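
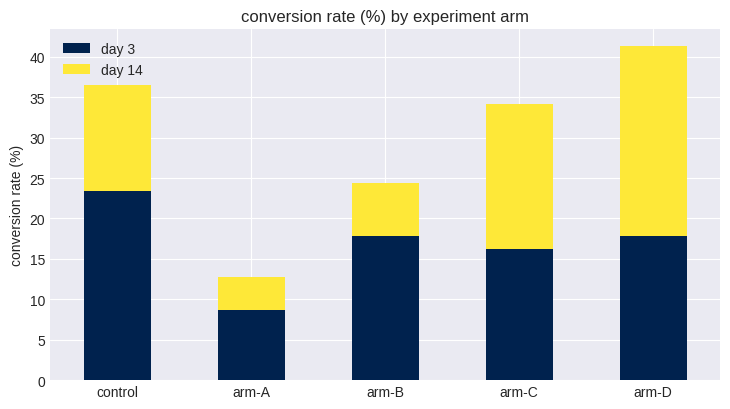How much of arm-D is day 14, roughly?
≈ 20

day 14 top ≈ 40, bottom ≈ 20; segment ≈ 20.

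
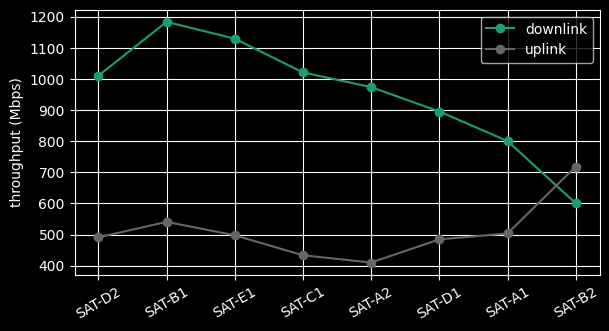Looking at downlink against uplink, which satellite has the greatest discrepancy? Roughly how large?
SAT-B1: downlink ≈ 1200, uplink ≈ 500 → gap ≈ 700. Next-largest (SAT-E1) is only ≈ 600.

SAT-B1, ≈ 700 Mbps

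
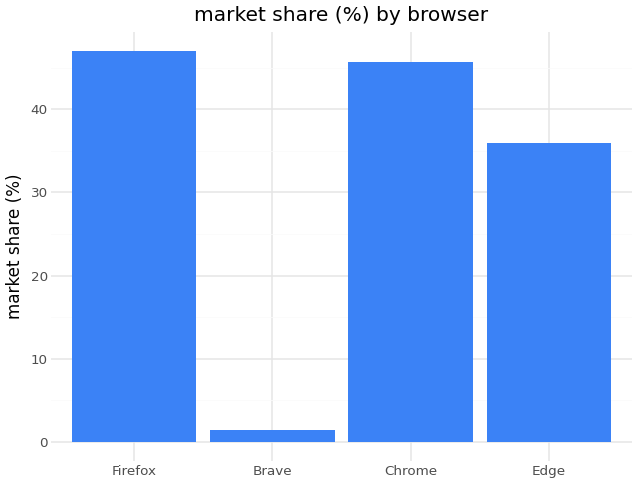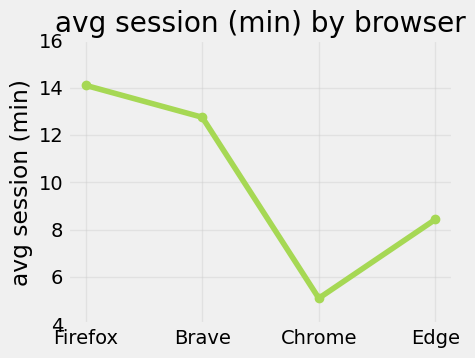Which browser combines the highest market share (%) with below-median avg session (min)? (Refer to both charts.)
Chart 2 median avg session (min) ≈ 10; below-median browsers: Chrome, Edge. Among those, Chrome has the highest market share (%) (≈ 45).

Chrome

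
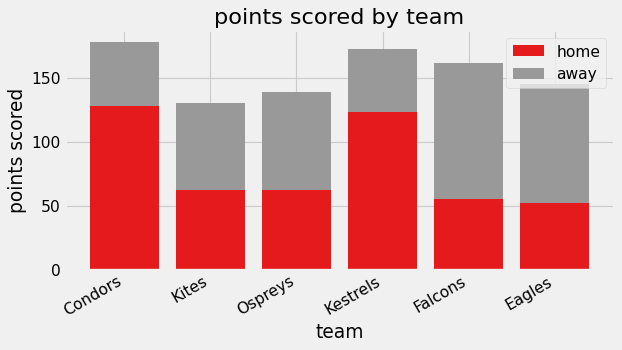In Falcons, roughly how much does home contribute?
≈ 60

home top ≈ 60, bottom ≈ 0; segment ≈ 60.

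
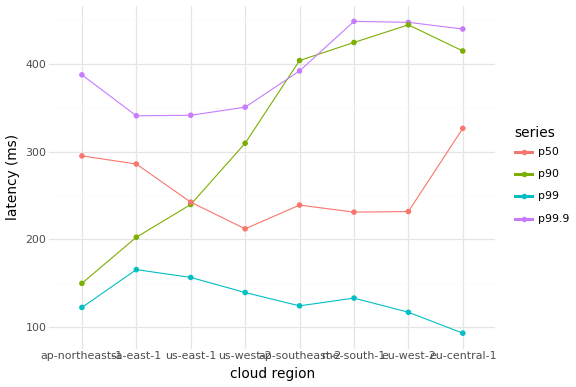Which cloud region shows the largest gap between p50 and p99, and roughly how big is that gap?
eu-central-1, ≈ 250 ms

eu-central-1: p50 ≈ 350, p99 ≈ 100 → gap ≈ 250. Next-largest (ap-northeast-1) is only ≈ 200.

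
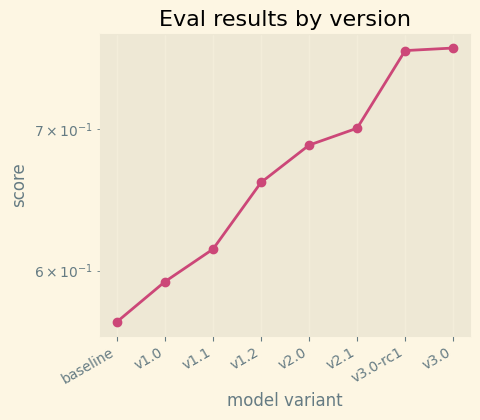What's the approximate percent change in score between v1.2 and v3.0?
≈ +15.2%

v1.2 ≈ 0.66, v3.0 ≈ 0.76; (0.76 − 0.66) / 0.66 ≈ +15.2%.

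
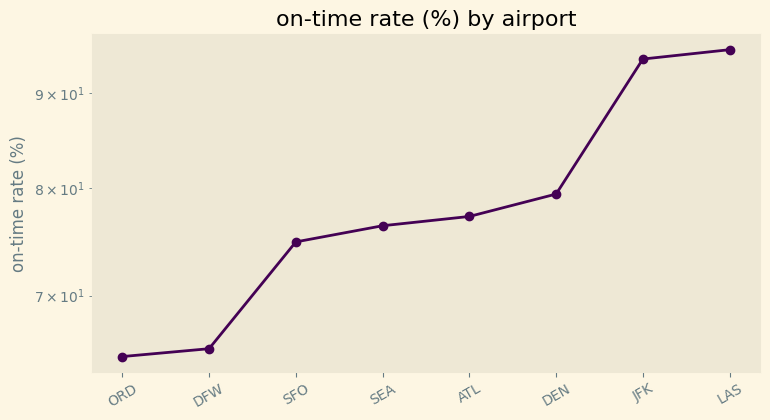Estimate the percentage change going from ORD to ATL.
≈ +15.4%

ORD ≈ 65, ATL ≈ 75; (75 − 65) / 65 ≈ +15.4%.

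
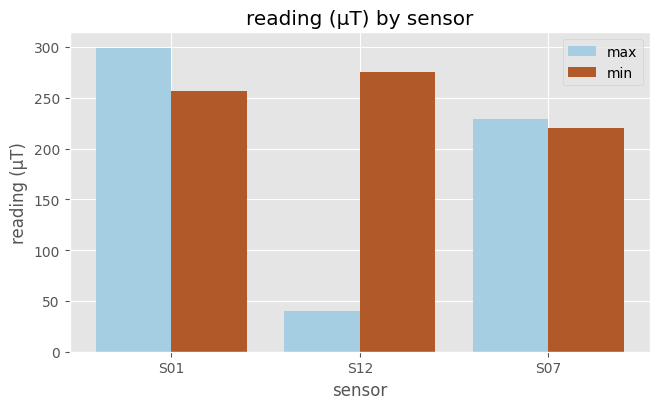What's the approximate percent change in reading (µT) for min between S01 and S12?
≈ +10%

S01 ≈ 250, S12 ≈ 275; (275 − 250) / 250 ≈ +10%.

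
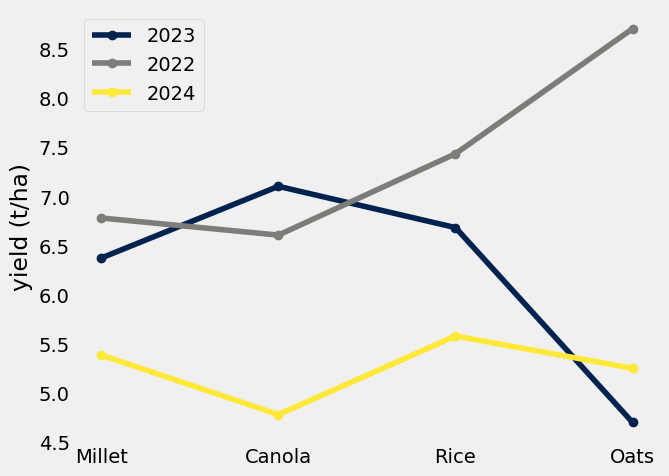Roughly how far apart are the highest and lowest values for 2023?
Max Canola ≈ 7.0, min Oats ≈ 4.5; range ≈ 2.5.

≈ 2.5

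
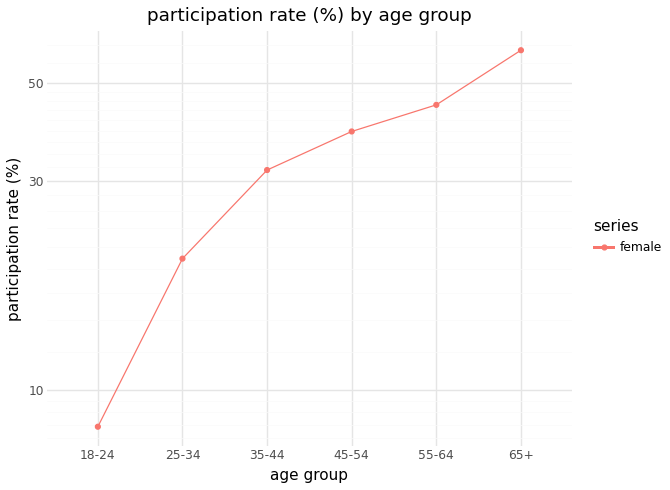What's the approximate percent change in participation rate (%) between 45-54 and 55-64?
45-54 ≈ 40, 55-64 ≈ 45; (45 − 40) / 40 ≈ +12.5%.

≈ +12.5%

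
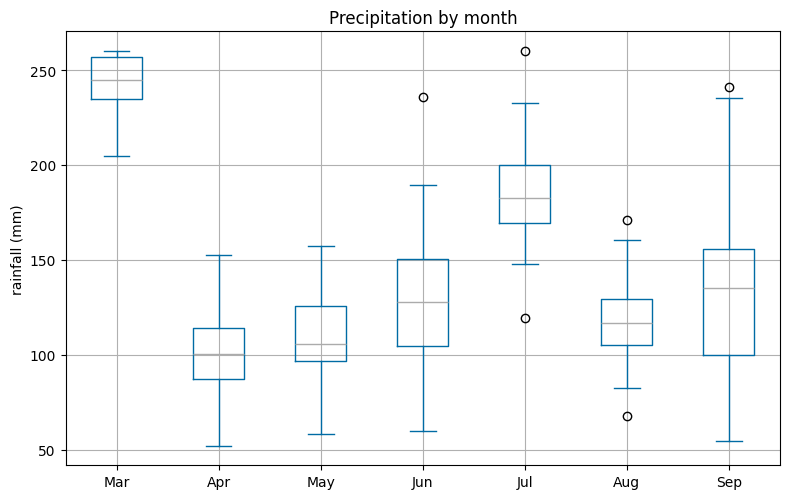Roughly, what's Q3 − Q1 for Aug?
≈ 20

Q3 ≈ 120, Q1 ≈ 100; IQR ≈ 20.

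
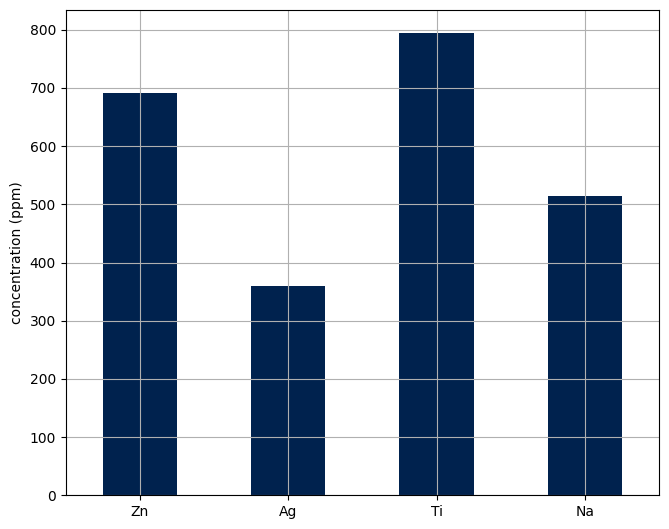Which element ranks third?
Na

Top 4: Ti ≈ 800, Zn ≈ 700, Na ≈ 500, Ag ≈ 400.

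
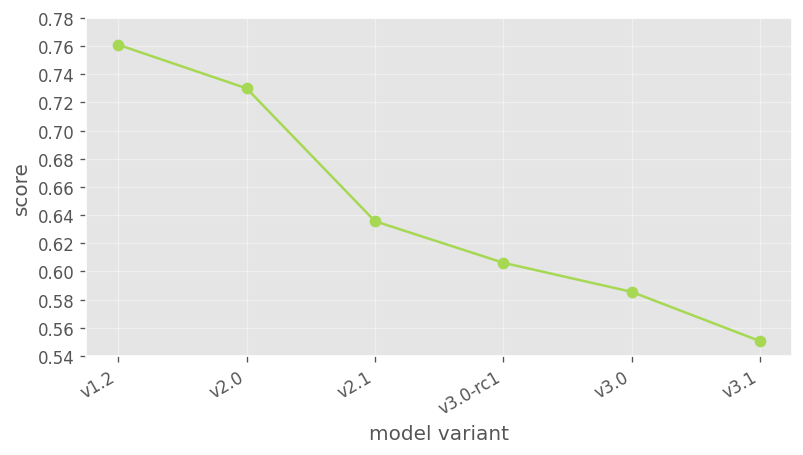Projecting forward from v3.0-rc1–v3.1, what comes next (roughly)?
Last three: 0.60, 0.58, 0.56 → slope ≈ -0.02/step → next ≈ 0.54.

≈ 0.54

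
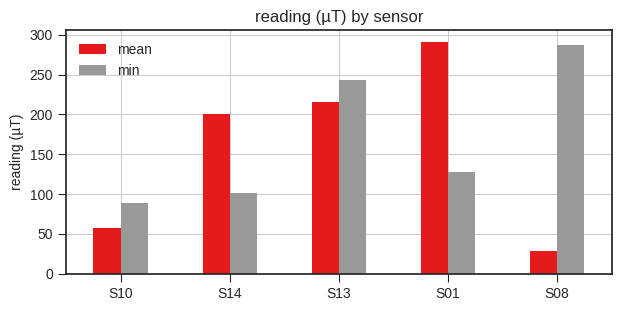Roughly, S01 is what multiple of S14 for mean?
S01 ≈ 300, S14 ≈ 200; 300/200 ≈ 1.5.

≈ 1.5×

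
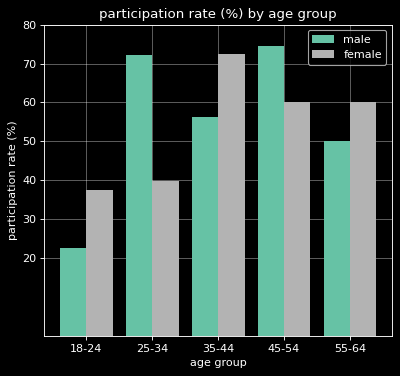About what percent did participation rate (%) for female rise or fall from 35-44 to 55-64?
35-44 ≈ 70, 55-64 ≈ 60; (60 − 70) / 70 ≈ -14.3%.

≈ -14.3%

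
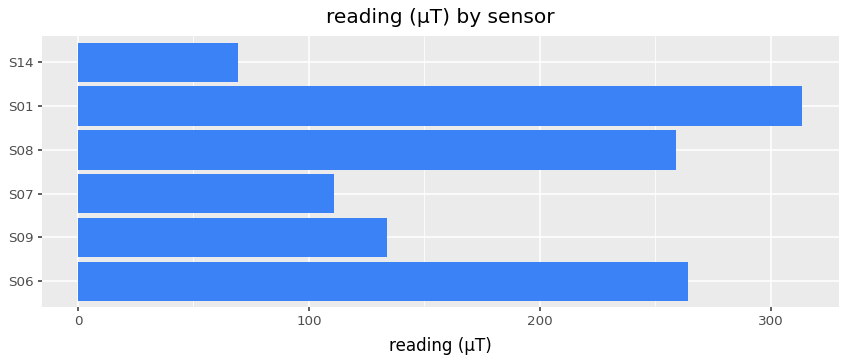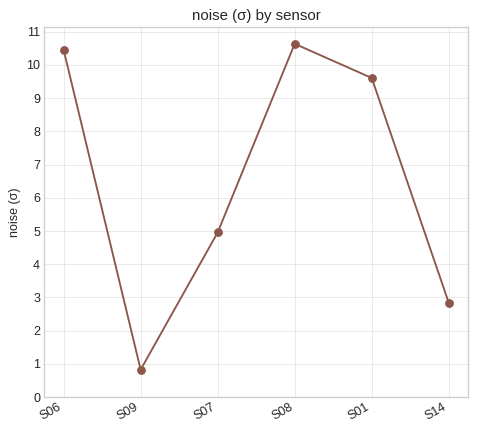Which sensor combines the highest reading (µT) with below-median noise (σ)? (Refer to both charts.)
Chart 2 median noise (σ) ≈ 7; below-median sensors: S09, S07, S14. Among those, S09 has the highest reading (µT) (≈ 150).

S09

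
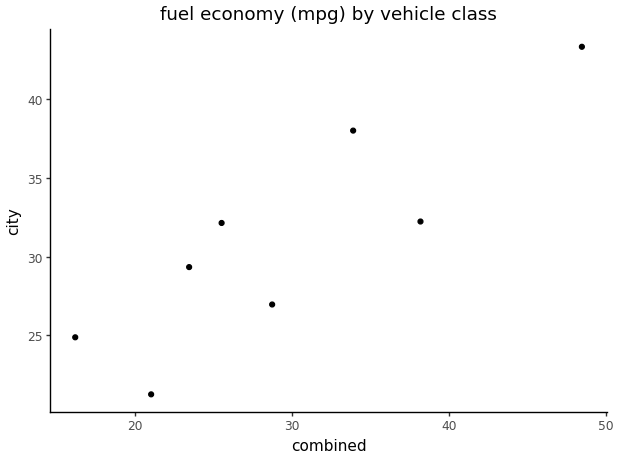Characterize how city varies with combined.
Points are positively correlated; strong (|r| ≈ 0.9).

positive, strong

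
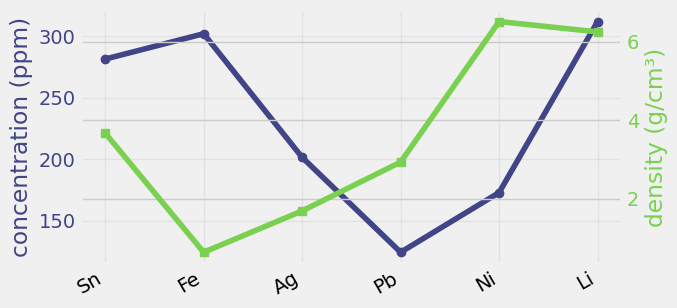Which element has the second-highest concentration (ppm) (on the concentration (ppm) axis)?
Top 3 (on the concentration (ppm) axis): Li ≈ 320, Fe ≈ 300, Sn ≈ 280.

Fe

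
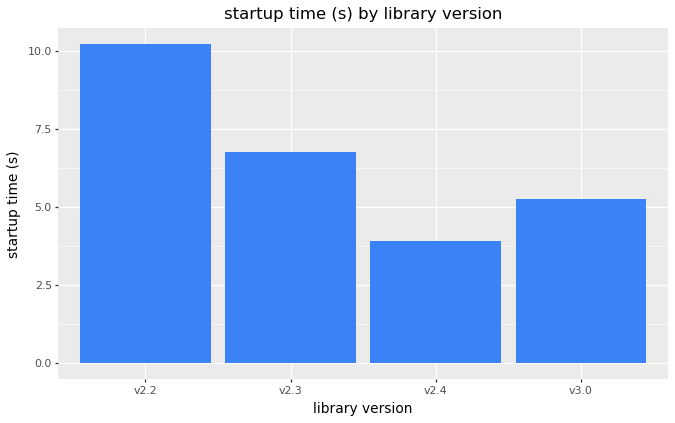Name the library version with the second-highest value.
Top 3: v2.2 ≈ 10, v2.3 ≈ 7, v3.0 ≈ 5.

v2.3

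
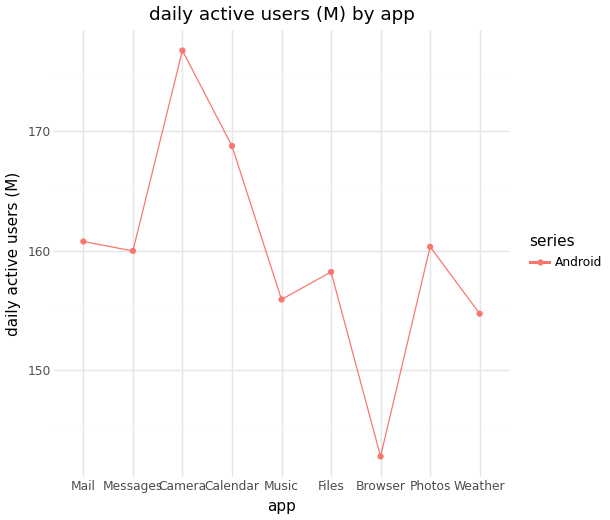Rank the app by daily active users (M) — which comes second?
Top 3: Camera ≈ 175, Calendar ≈ 170, Mail ≈ 160.

Calendar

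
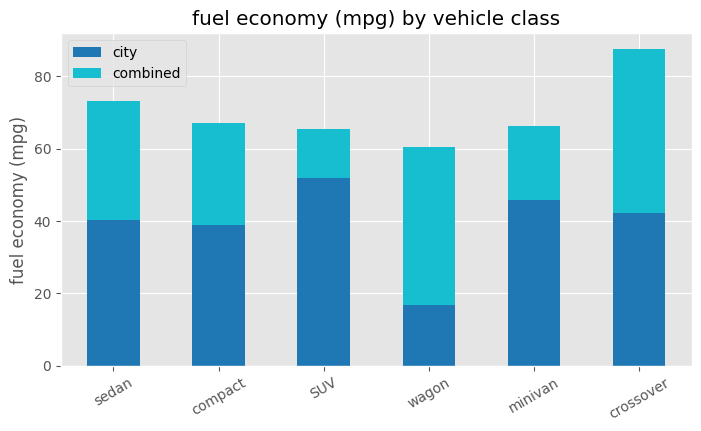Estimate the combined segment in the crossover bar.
combined top ≈ 90, bottom ≈ 40; segment ≈ 50.

≈ 50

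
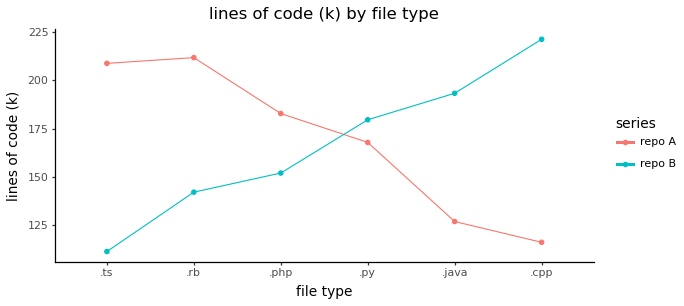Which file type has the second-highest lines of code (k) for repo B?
Top 3 for repo B: .cpp ≈ 220, .java ≈ 190, .py ≈ 180.

.java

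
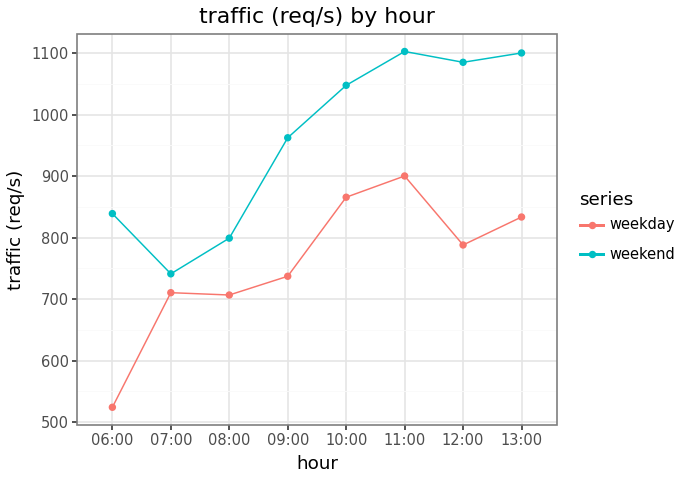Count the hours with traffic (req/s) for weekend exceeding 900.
Above 900: 09:00, 10:00, 11:00, 12:00, 13:00.

5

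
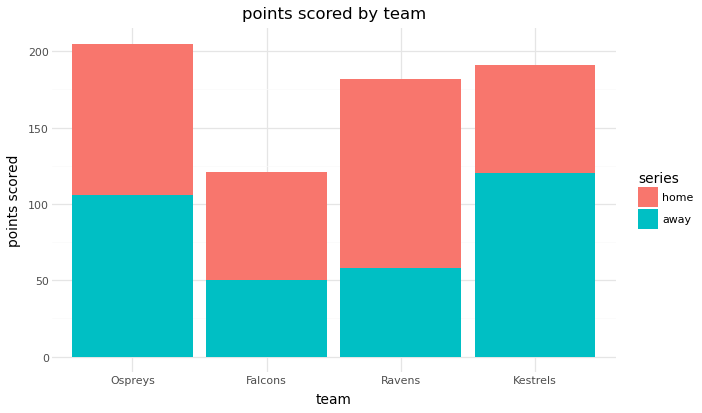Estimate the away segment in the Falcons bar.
≈ 40

away top ≈ 40, bottom ≈ 0; segment ≈ 40.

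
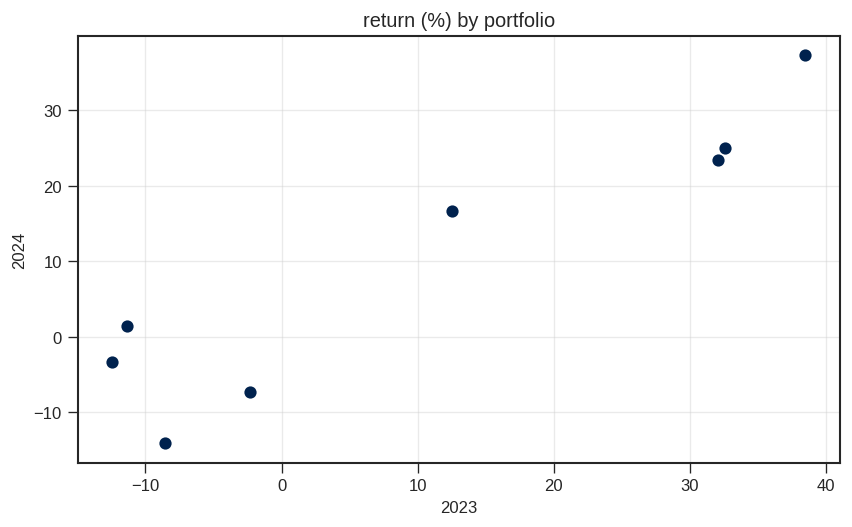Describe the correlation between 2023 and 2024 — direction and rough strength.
positive, strong

Points are positively correlated; strong (|r| ≈ 0.9).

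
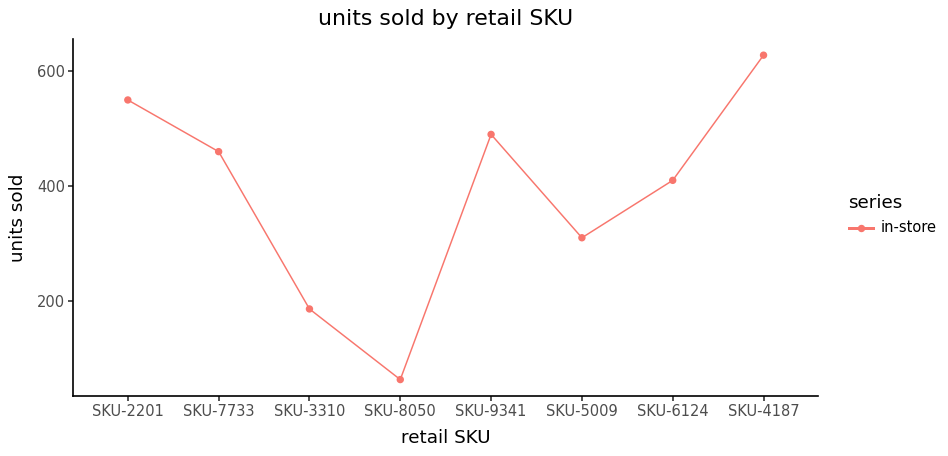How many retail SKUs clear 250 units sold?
6

Above 250: SKU-2201, SKU-7733, SKU-9341, SKU-5009, SKU-6124, SKU-4187.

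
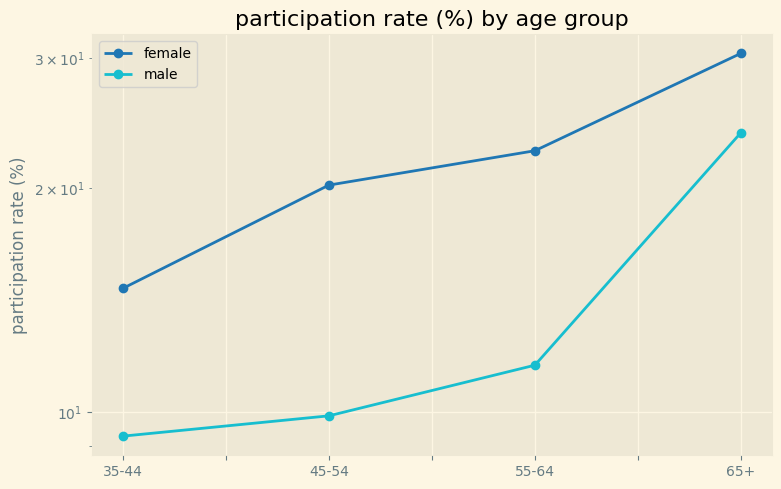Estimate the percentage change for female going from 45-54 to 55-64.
≈ +10%

45-54 ≈ 20, 55-64 ≈ 22; (22 − 20) / 20 ≈ +10%.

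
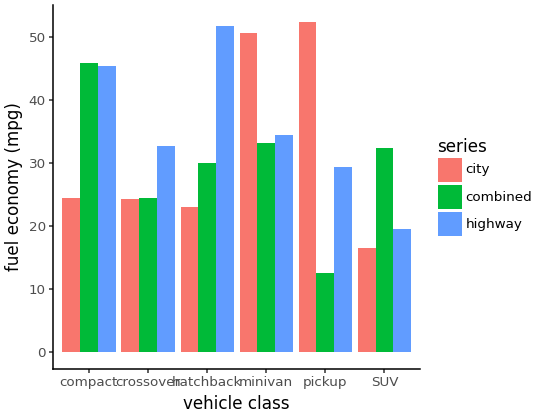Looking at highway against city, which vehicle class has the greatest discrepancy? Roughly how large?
hatchback: highway ≈ 50, city ≈ 25 → gap ≈ 25. Next-largest (pickup) is only ≈ 20.

hatchback, ≈ 25 mpg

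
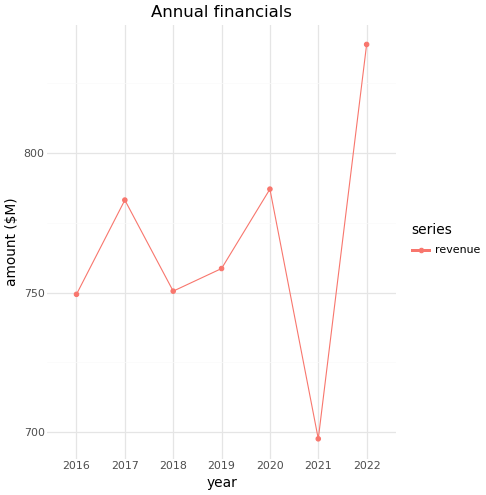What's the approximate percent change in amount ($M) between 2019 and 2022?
≈ +10.5%

2019 ≈ 760, 2022 ≈ 840; (840 − 760) / 760 ≈ +10.5%.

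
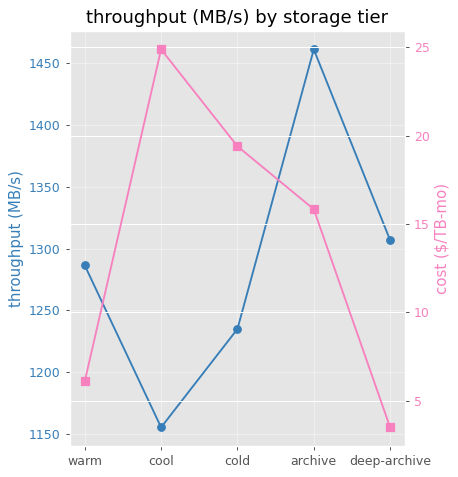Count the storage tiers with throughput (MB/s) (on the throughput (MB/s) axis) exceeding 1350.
Above 1350: archive.

1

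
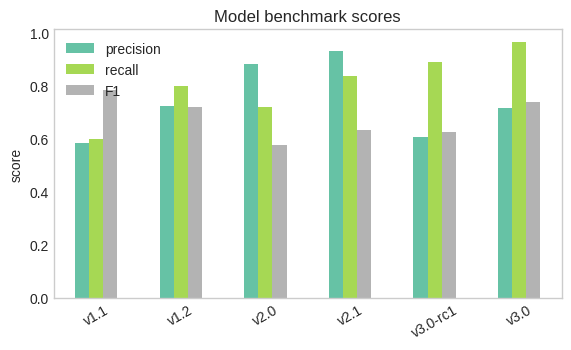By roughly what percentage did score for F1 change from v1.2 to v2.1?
≈ -14.3%

v1.2 ≈ 0.7, v2.1 ≈ 0.6; (0.6 − 0.7) / 0.7 ≈ -14.3%.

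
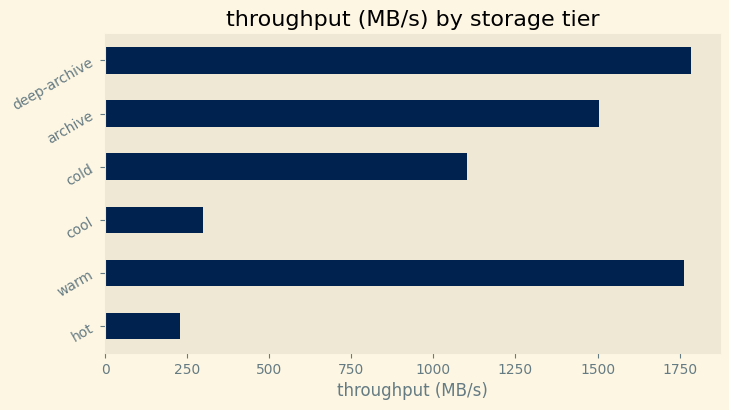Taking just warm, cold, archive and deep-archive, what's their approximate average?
(1800 + 1200 + 1600 + 1800) / 4 ≈ 1600.

≈ 1600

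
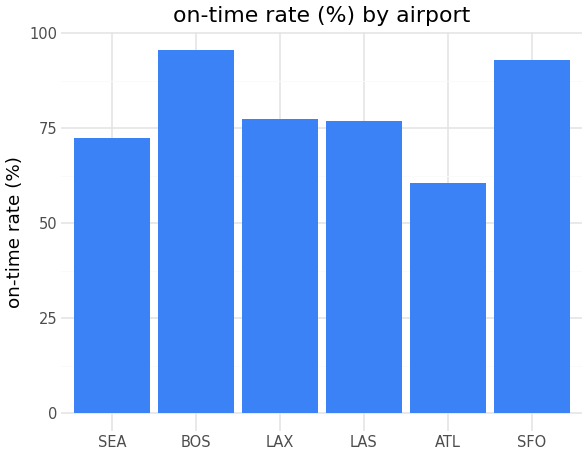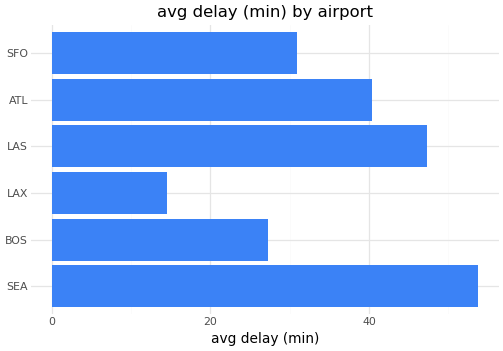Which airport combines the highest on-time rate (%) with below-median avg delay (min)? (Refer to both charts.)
Chart 2 median avg delay (min) ≈ 35; below-median airports: BOS, LAX, SFO. Among those, BOS has the highest on-time rate (%) (≈ 100).

BOS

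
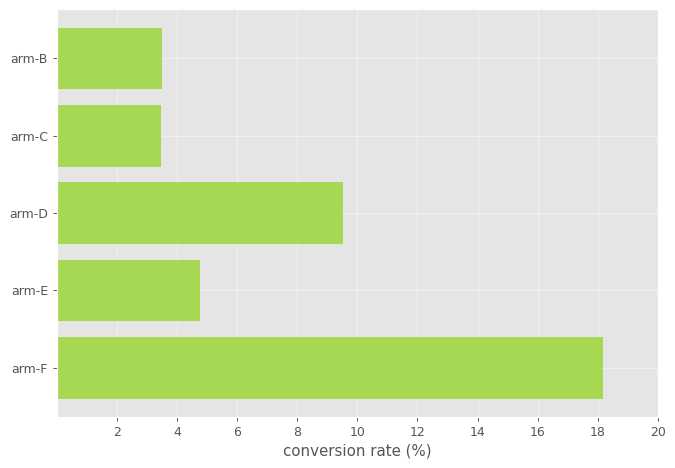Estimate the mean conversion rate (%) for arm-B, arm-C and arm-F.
(4 + 4 + 18) / 3 ≈ 9.

≈ 9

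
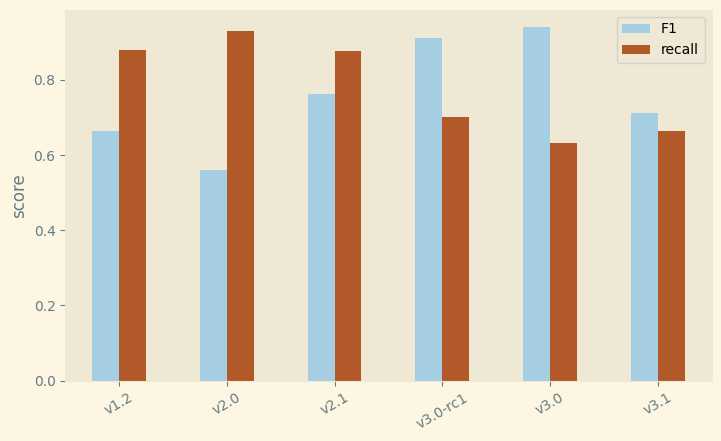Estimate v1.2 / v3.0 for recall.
≈ 1.5×

v1.2 ≈ 0.9, v3.0 ≈ 0.6; 0.9/0.6 ≈ 1.5.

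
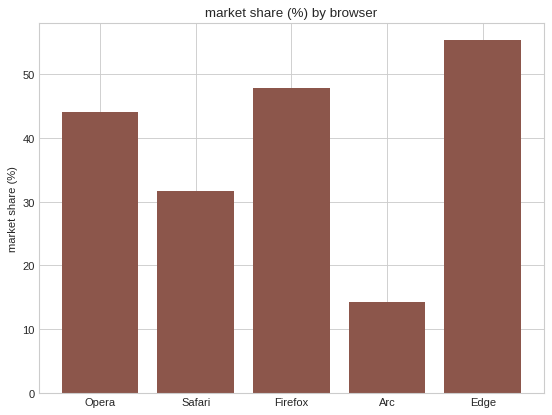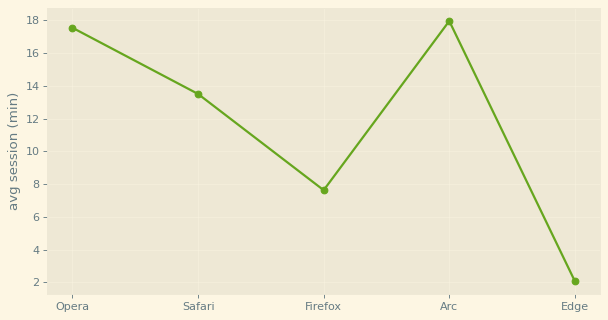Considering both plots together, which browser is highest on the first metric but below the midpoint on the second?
Edge

Chart 2 median avg session (min) ≈ 14; below-median browsers: Firefox, Edge. Among those, Edge has the highest market share (%) (≈ 60).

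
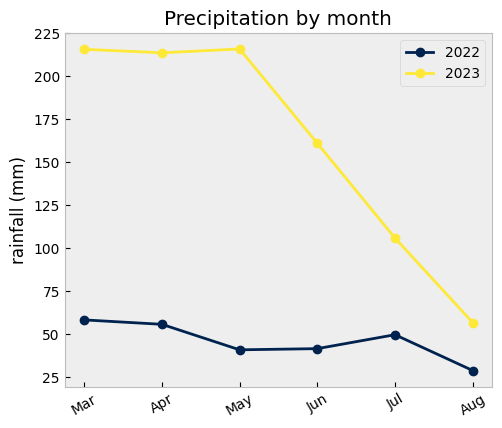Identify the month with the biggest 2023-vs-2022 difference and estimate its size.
May: 2023 ≈ 220, 2022 ≈ 40 → gap ≈ 180. Next-largest (Apr) is only ≈ 160.

May, ≈ 180 mm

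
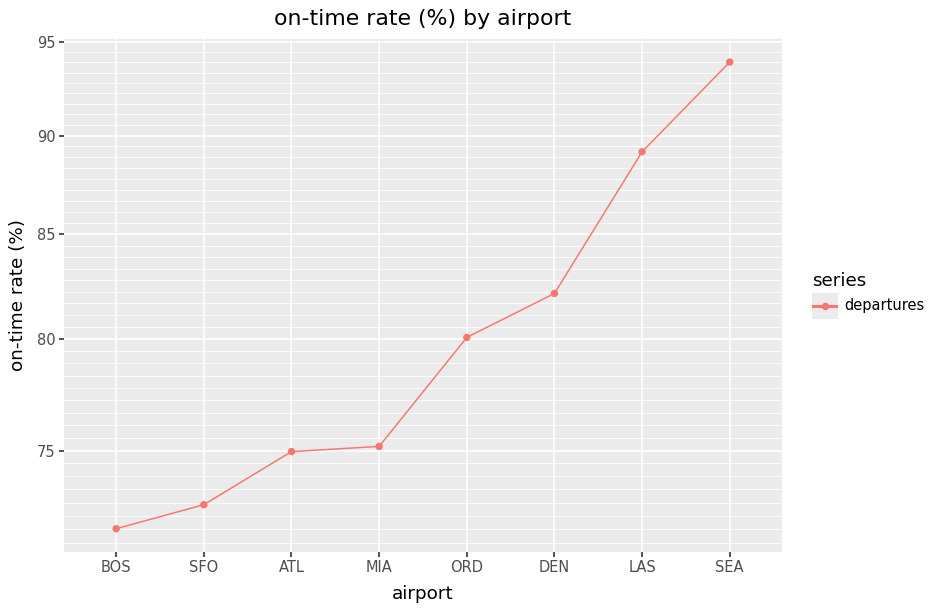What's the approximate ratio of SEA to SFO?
SEA ≈ 94, SFO ≈ 72; 94/72 ≈ 1.31.

≈ 1.31×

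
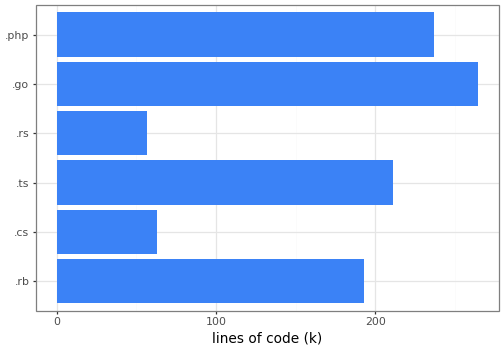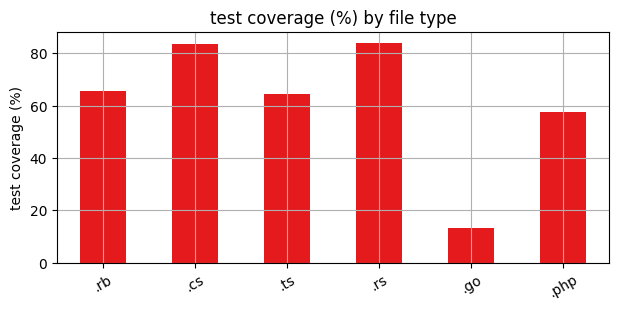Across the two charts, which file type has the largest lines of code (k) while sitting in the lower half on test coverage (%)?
.go

Chart 2 median test coverage (%) ≈ 70; below-median file types: .ts, .go, .php. Among those, .go has the highest lines of code (k) (≈ 275).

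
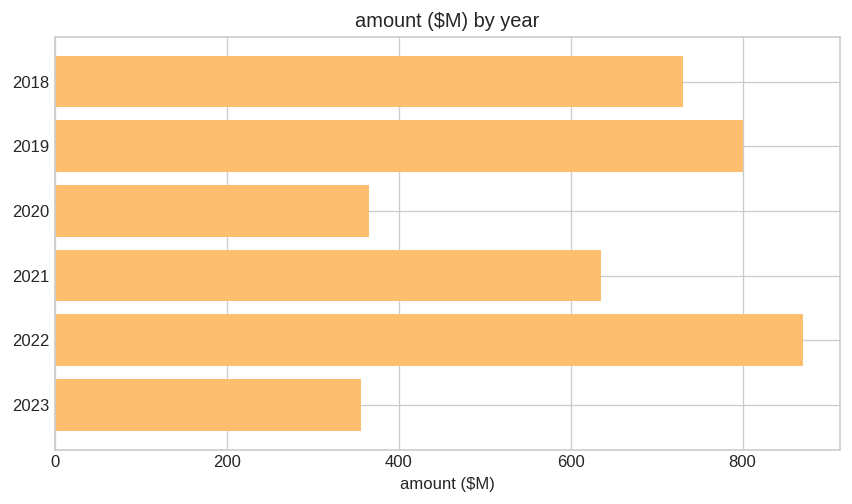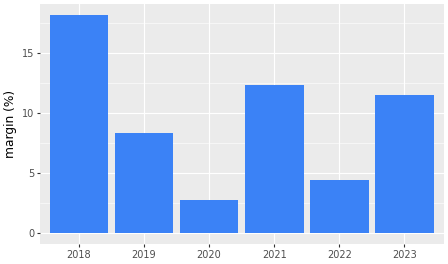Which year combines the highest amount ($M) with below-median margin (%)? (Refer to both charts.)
2022

Chart 2 median margin (%) ≈ 10; below-median years: 2019, 2020, 2022. Among those, 2022 has the highest amount ($M) (≈ 900).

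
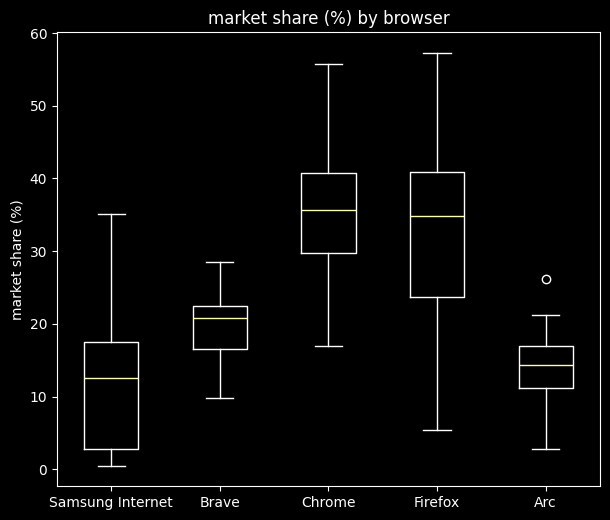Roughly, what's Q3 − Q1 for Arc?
≈ 5

Q3 ≈ 15, Q1 ≈ 10; IQR ≈ 5.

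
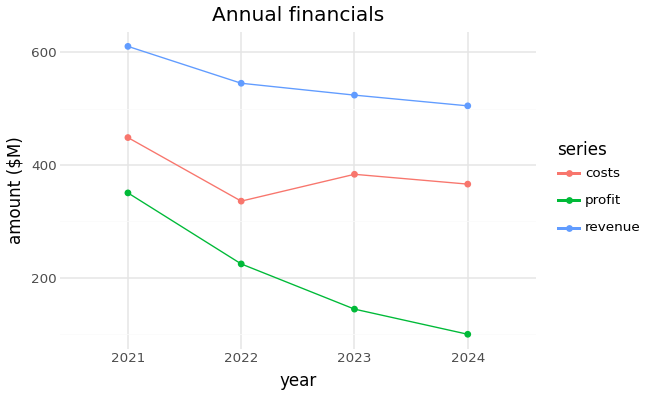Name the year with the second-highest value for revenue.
Top 3 for revenue: 2021 ≈ 600, 2022 ≈ 550, 2023 ≈ 500.

2022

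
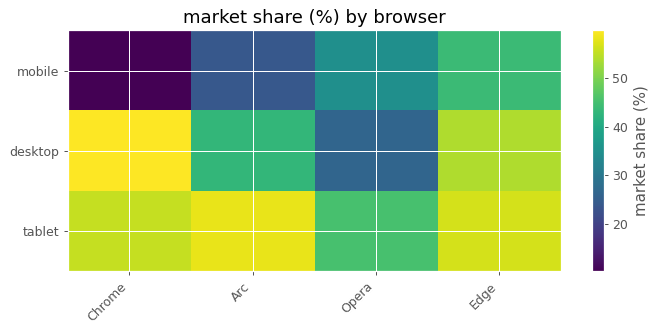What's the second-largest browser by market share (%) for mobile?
Top 3 for mobile: Edge ≈ 45, Opera ≈ 35, Arc ≈ 25.

Opera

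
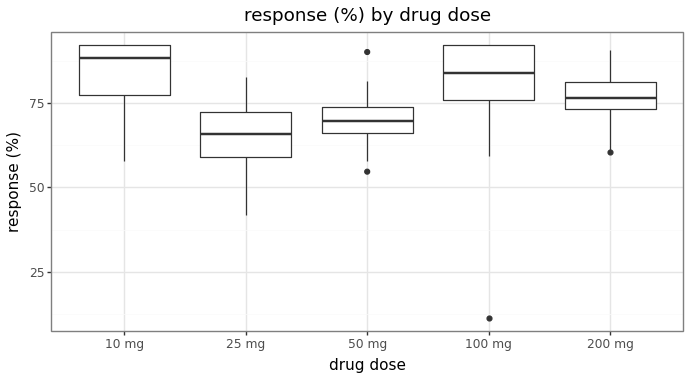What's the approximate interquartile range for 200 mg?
Q3 ≈ 82, Q1 ≈ 74; IQR ≈ 8.

≈ 8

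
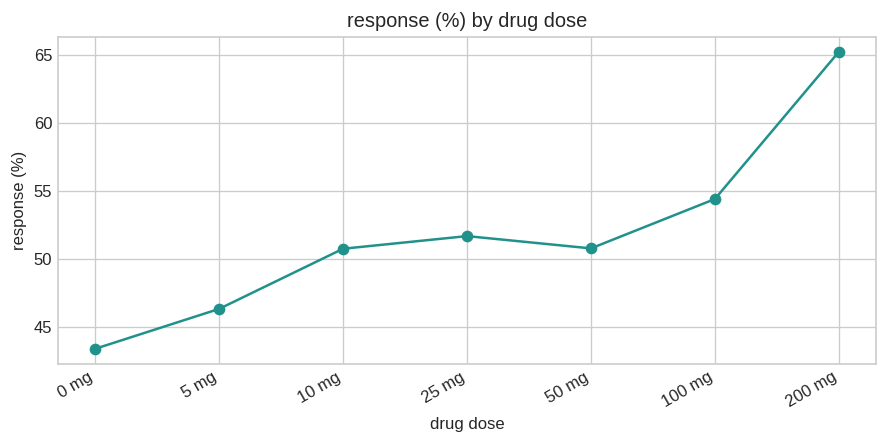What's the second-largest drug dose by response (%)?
Top 3: 200 mg ≈ 66, 100 mg ≈ 54, 25 mg ≈ 52.

100 mg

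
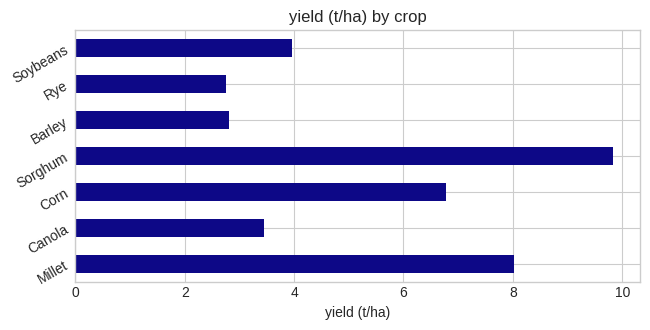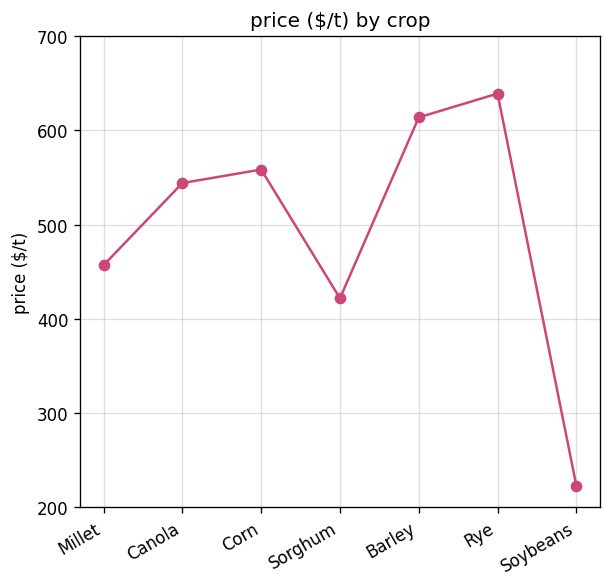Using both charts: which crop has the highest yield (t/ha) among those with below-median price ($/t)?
Chart 2 median price ($/t) ≈ 500; below-median crops: Millet, Sorghum, Soybeans. Among those, Sorghum has the highest yield (t/ha) (≈ 10).

Sorghum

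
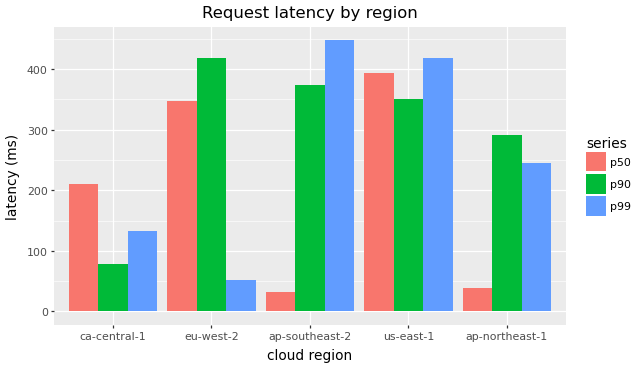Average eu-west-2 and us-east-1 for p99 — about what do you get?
≈ 225

(50 + 400) / 2 ≈ 225.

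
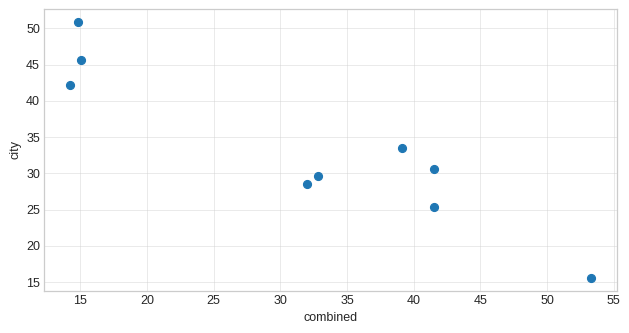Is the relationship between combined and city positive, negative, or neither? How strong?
negative, strong

Points are negatively correlated; strong (|r| ≈ 0.9).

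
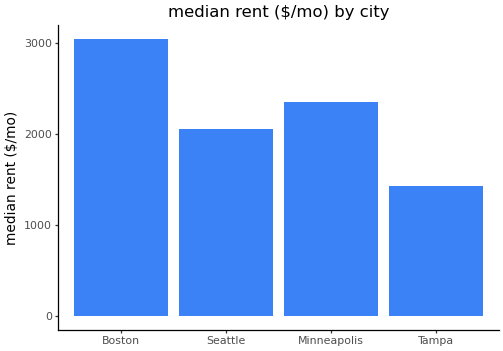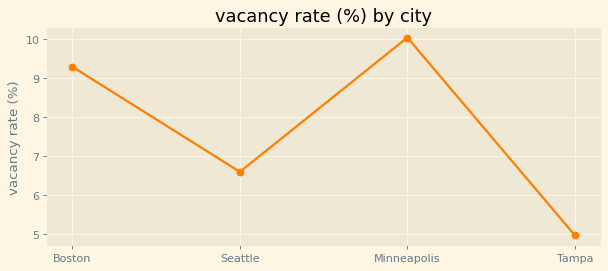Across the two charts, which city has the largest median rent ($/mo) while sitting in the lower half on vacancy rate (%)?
Seattle

Chart 2 median vacancy rate (%) ≈ 8; below-median cities: Seattle, Tampa. Among those, Seattle has the highest median rent ($/mo) (≈ 2000).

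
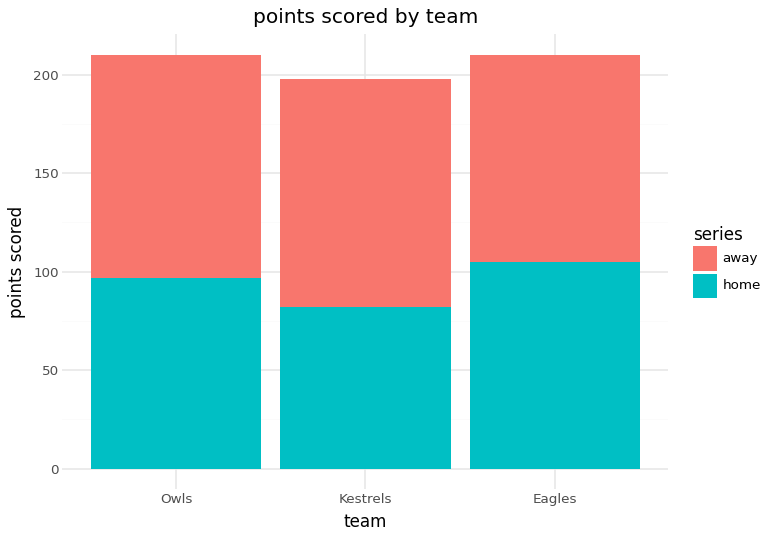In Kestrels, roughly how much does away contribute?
away top ≈ 200, bottom ≈ 80; segment ≈ 120.

≈ 120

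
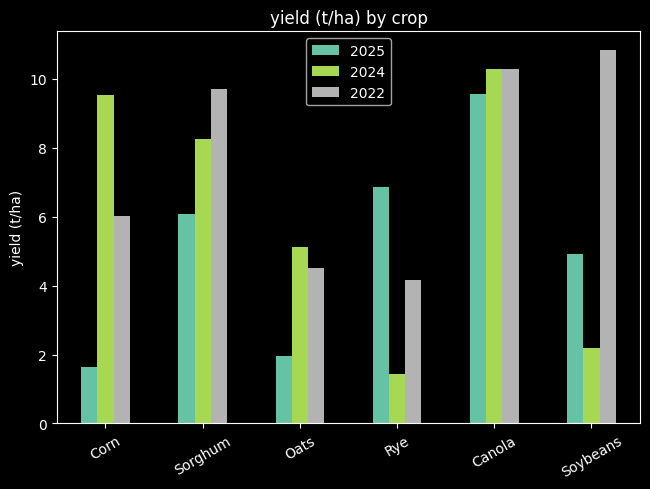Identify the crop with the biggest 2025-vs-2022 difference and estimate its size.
Soybeans: 2025 ≈ 5, 2022 ≈ 11 → gap ≈ 6. Next-largest (Corn) is only ≈ 4.

Soybeans, ≈ 6 t/ha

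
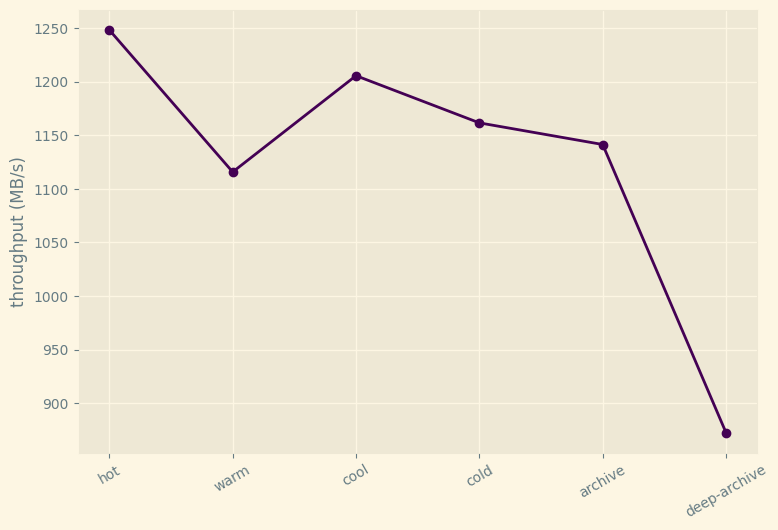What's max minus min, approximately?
Max hot ≈ 1250, min deep-archive ≈ 850; range ≈ 400.

≈ 400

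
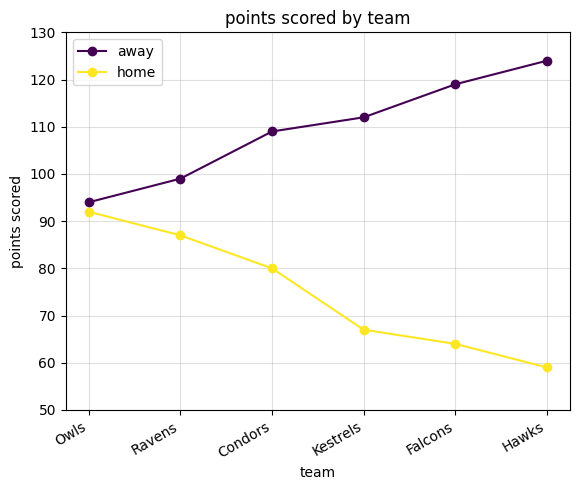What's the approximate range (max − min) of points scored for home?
Max Owls ≈ 90, min Hawks ≈ 60; range ≈ 30.

≈ 30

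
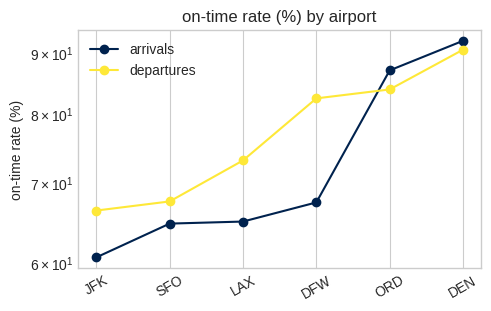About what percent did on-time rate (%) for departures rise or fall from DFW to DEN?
≈ +12.5%

DFW ≈ 80, DEN ≈ 90; (90 − 80) / 80 ≈ +12.5%.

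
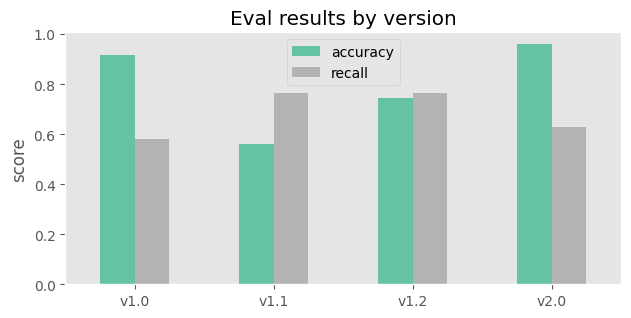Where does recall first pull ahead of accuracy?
v1.1

v1.0: recall ≈ 0.6 vs accuracy ≈ 0.9 (not yet); v1.1: recall ≈ 0.8 vs accuracy ≈ 0.6 (first crossover).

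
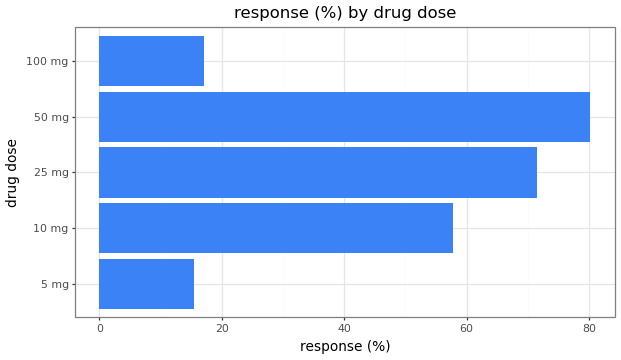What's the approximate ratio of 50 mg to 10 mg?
50 mg ≈ 80, 10 mg ≈ 60; 80/60 ≈ 1.33.

≈ 1.33×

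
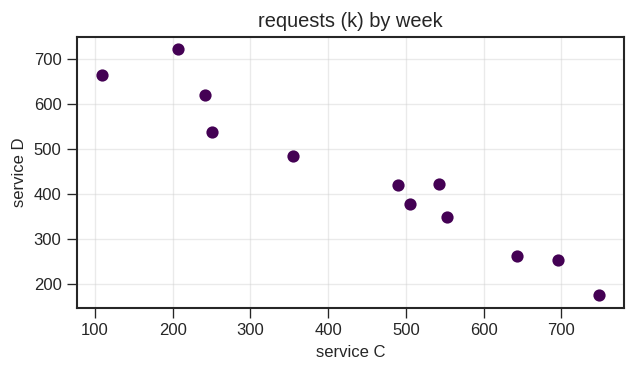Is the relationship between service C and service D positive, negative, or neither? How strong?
Points are negatively correlated; strong (|r| ≈ 1.0).

negative, strong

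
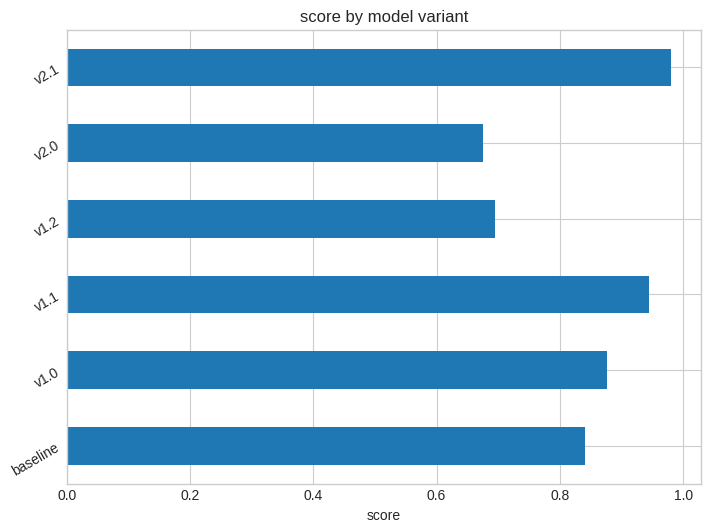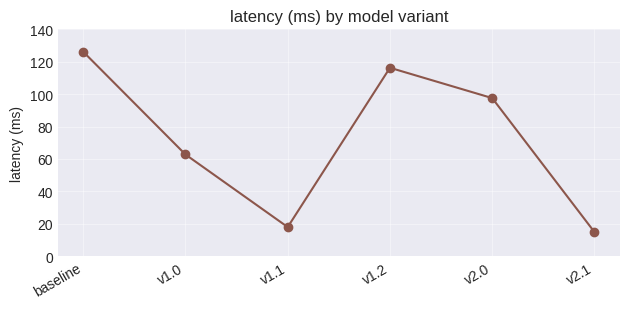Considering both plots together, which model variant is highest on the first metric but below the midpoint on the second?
v2.1

Chart 2 median latency (ms) ≈ 80; below-median model variants: v1.0, v1.1, v2.1. Among those, v2.1 has the highest score (≈ 1).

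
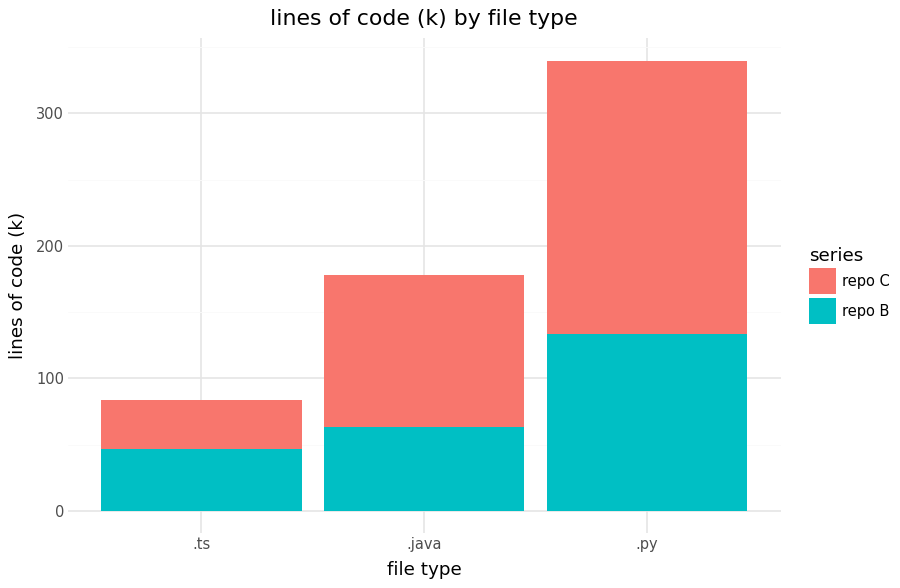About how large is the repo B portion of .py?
≈ 150

repo B top ≈ 150, bottom ≈ 0; segment ≈ 150.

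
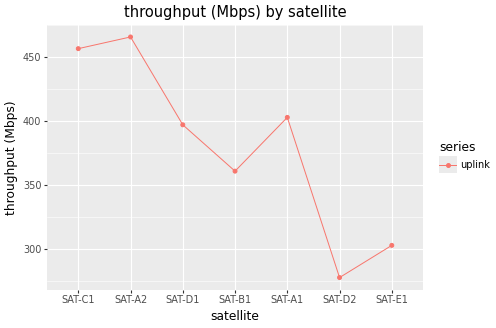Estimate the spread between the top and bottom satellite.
Max SAT-A2 ≈ 460, min SAT-D2 ≈ 280; range ≈ 180.

≈ 180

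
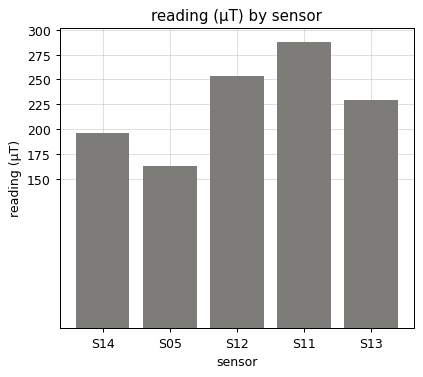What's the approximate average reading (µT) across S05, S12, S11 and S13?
(175 + 250 + 300 + 225) / 4 ≈ 238.

≈ 238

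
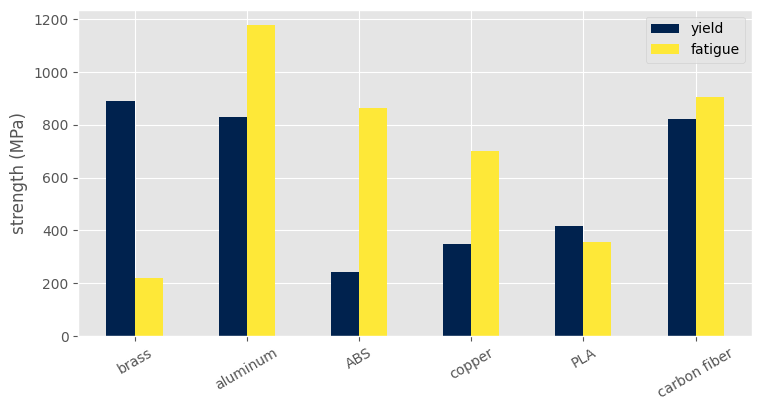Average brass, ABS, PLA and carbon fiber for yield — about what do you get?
≈ 575

(900 + 200 + 400 + 800) / 4 ≈ 575.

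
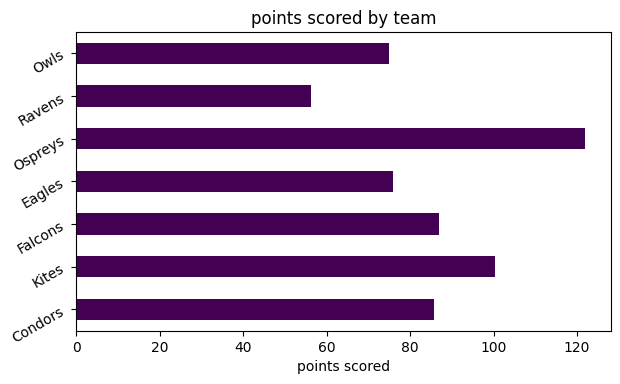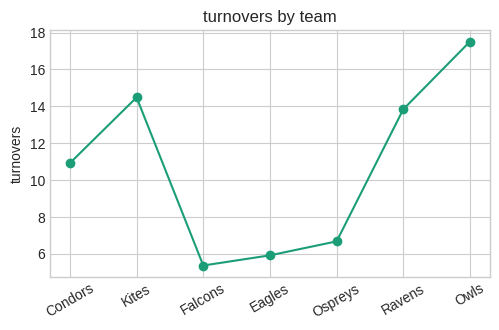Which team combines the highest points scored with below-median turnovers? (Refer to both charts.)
Ospreys

Chart 2 median turnovers ≈ 10; below-median teams: Falcons, Eagles, Ospreys. Among those, Ospreys has the highest points scored (≈ 120).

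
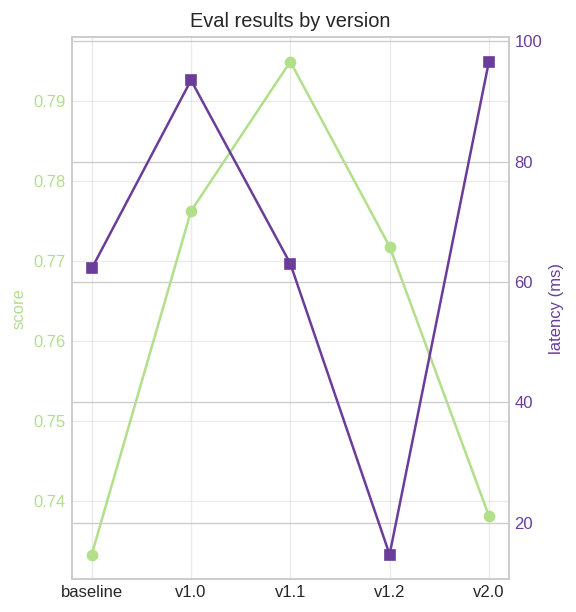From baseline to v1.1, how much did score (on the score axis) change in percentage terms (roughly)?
baseline ≈ 0.73, v1.1 ≈ 0.79; (0.79 − 0.73) / 0.73 ≈ +8.2%.

≈ +8.2%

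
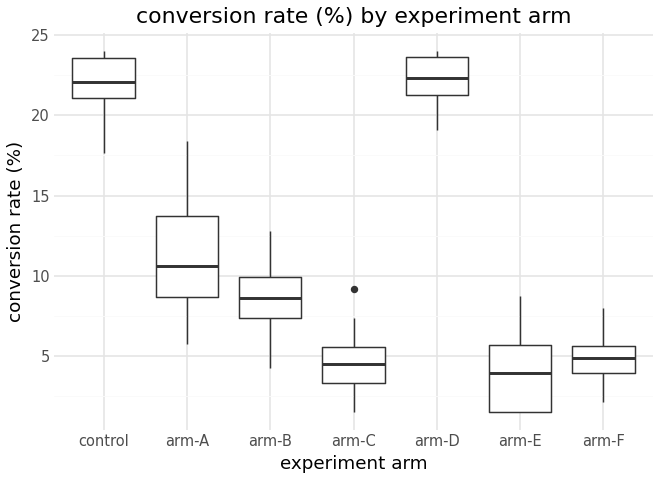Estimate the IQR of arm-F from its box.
≈ 2

Q3 ≈ 6, Q1 ≈ 4; IQR ≈ 2.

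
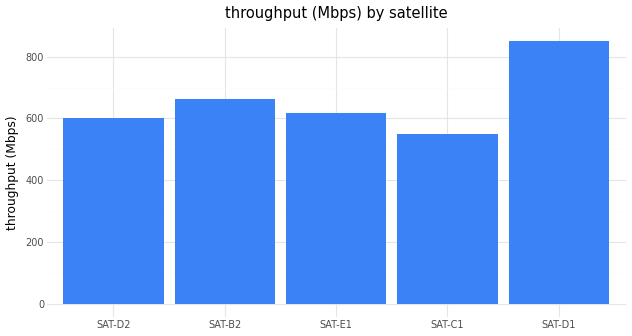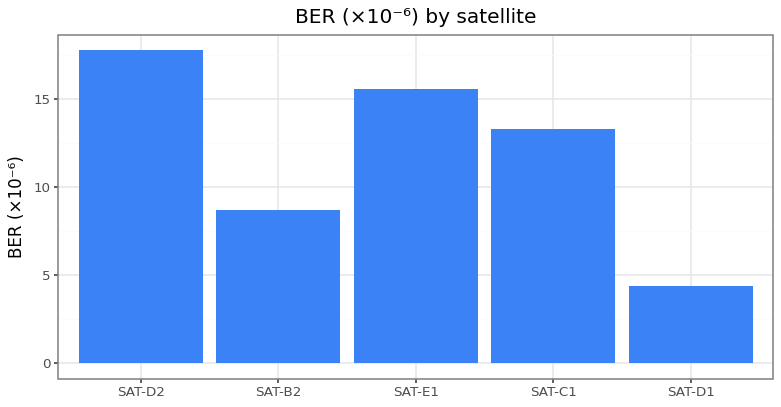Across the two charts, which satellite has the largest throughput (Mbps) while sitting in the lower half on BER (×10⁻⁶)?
Chart 2 median BER (×10⁻⁶) ≈ 14; below-median satellites: SAT-B2, SAT-D1. Among those, SAT-D1 has the highest throughput (Mbps) (≈ 900).

SAT-D1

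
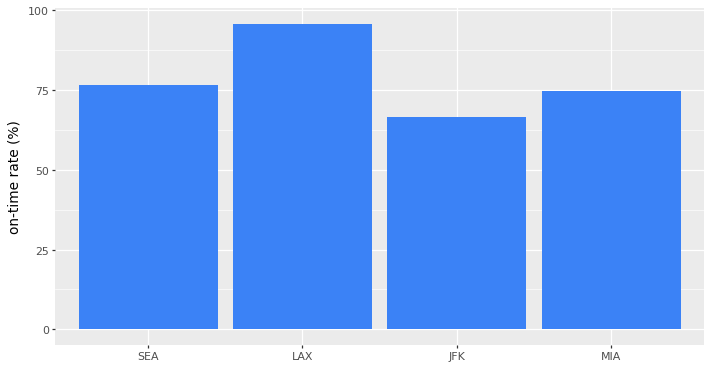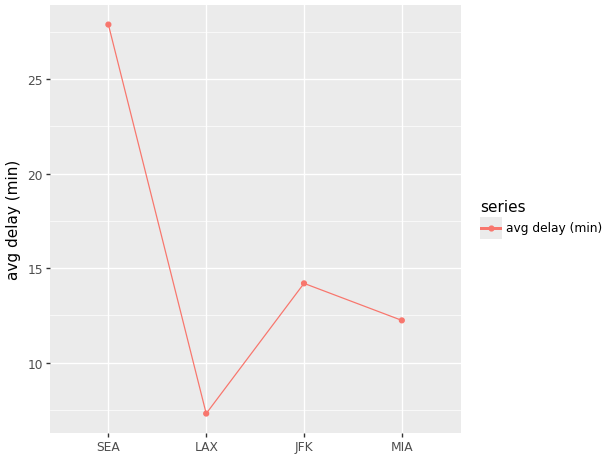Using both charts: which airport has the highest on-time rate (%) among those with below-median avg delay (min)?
Chart 2 median avg delay (min) ≈ 15; below-median airports: LAX, MIA. Among those, LAX has the highest on-time rate (%) (≈ 100).

LAX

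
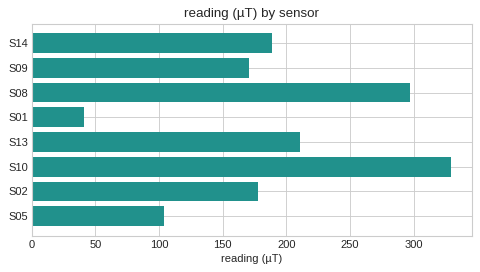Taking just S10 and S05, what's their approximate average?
(350 + 100) / 2 ≈ 225.

≈ 225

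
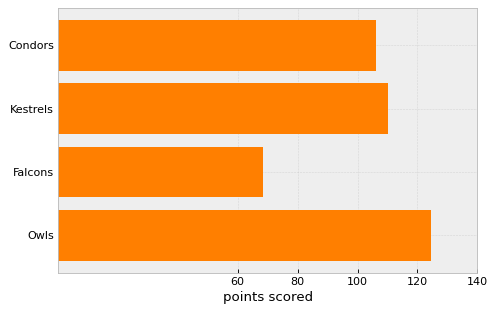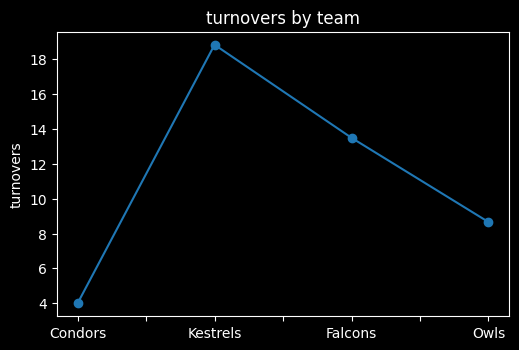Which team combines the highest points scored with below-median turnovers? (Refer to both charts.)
Owls

Chart 2 median turnovers ≈ 12; below-median teams: Condors, Owls. Among those, Owls has the highest points scored (≈ 120).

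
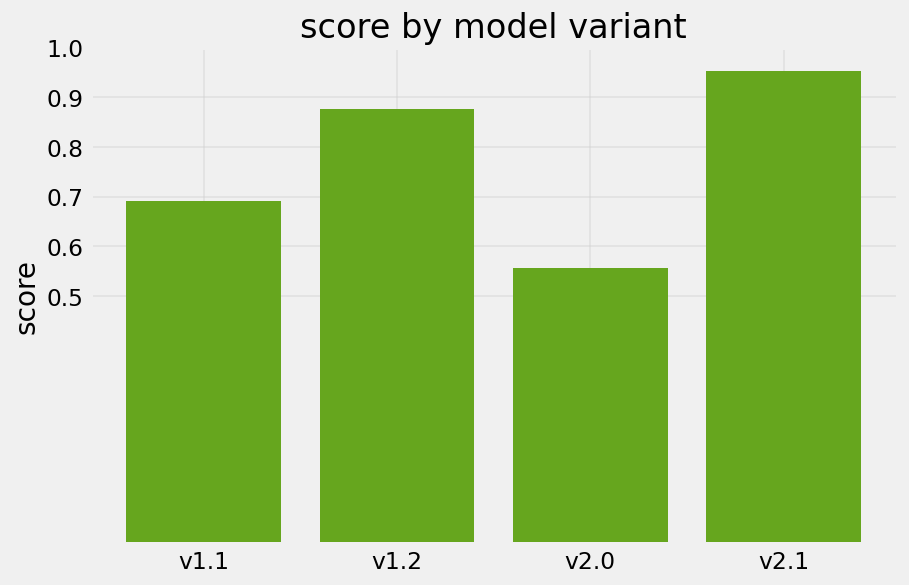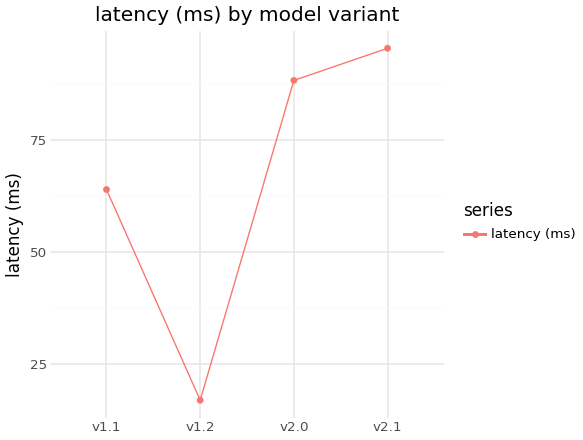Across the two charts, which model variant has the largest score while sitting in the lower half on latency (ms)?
v1.2

Chart 2 median latency (ms) ≈ 80; below-median model variants: v1.1, v1.2. Among those, v1.2 has the highest score (≈ 0.9).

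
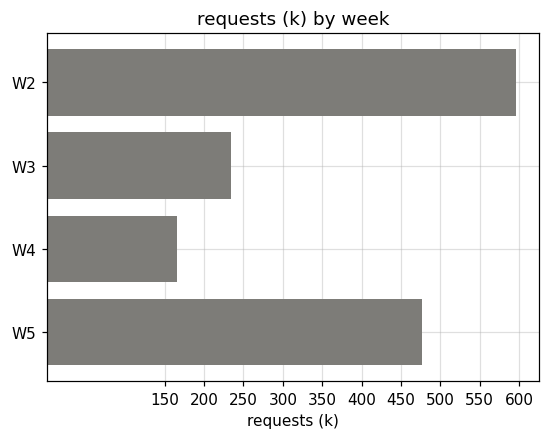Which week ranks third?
Top 4: W2 ≈ 600, W5 ≈ 500, W3 ≈ 250, W4 ≈ 150.

W3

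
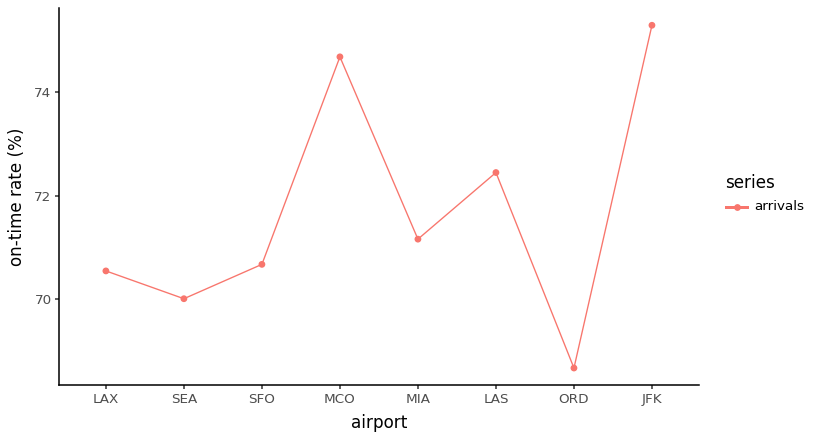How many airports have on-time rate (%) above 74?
2

Above 74: MCO, JFK.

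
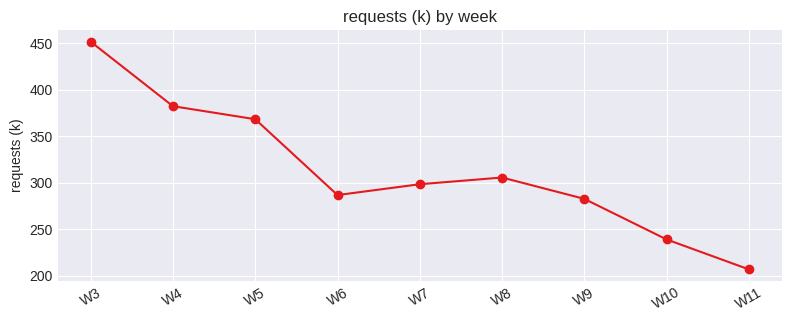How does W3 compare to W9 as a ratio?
W3 ≈ 450, W9 ≈ 275; 450/275 ≈ 1.64.

≈ 1.64×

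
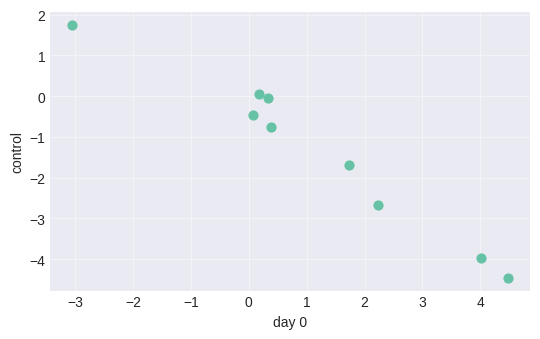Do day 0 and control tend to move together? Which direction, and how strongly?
Points are negatively correlated; strong (|r| ≈ 1.0).

negative, strong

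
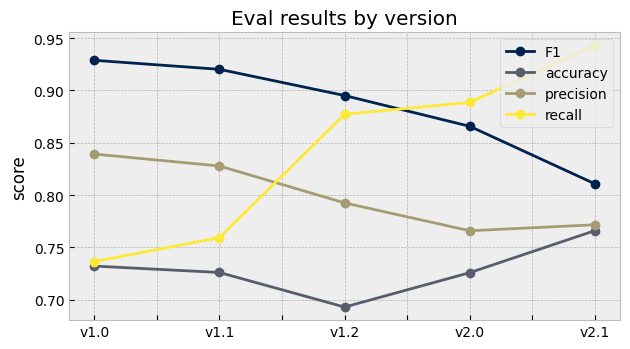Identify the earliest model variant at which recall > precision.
v1.1: recall ≈ 0.75 vs precision ≈ 0.85 (not yet); v1.2: recall ≈ 0.90 vs precision ≈ 0.80 (first crossover).

v1.2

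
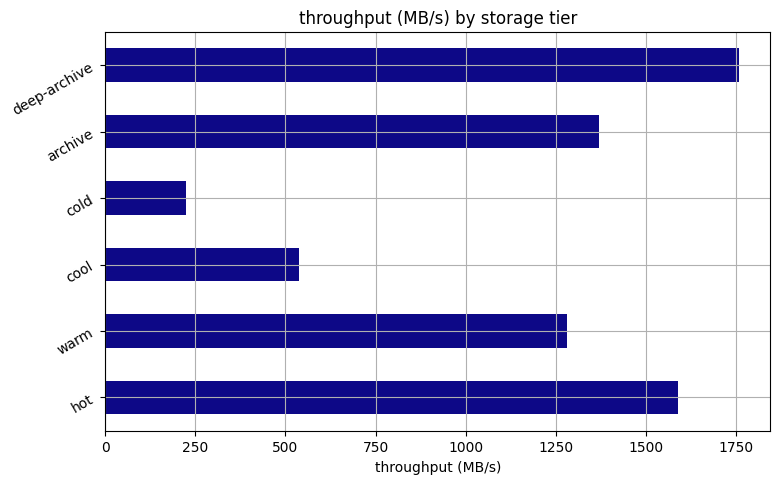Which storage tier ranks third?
archive

Top 4: deep-archive ≈ 1800, hot ≈ 1600, archive ≈ 1400, warm ≈ 1200.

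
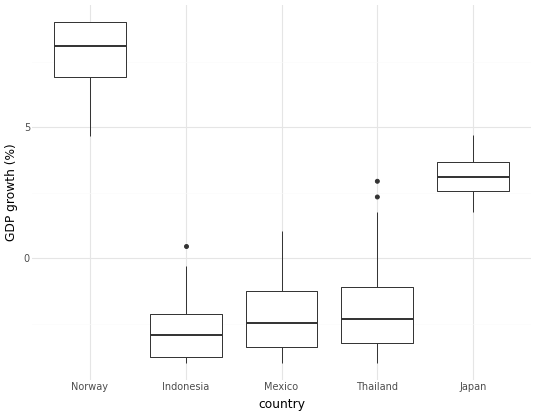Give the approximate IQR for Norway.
Q3 ≈ 9, Q1 ≈ 7; IQR ≈ 2.

≈ 2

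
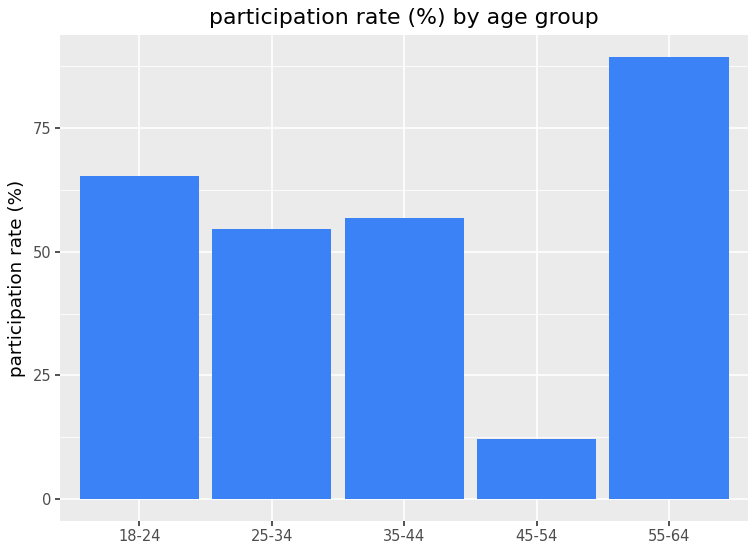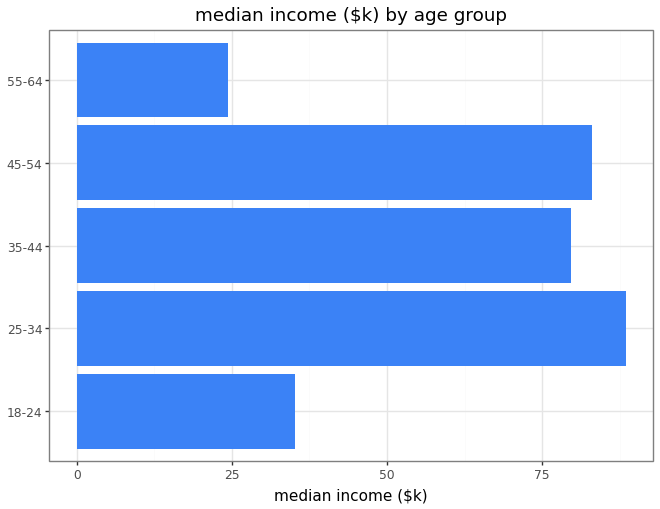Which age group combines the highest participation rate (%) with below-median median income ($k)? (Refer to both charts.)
Chart 2 median median income ($k) ≈ 80; below-median age groups: 18-24, 55-64. Among those, 55-64 has the highest participation rate (%) (≈ 90).

55-64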